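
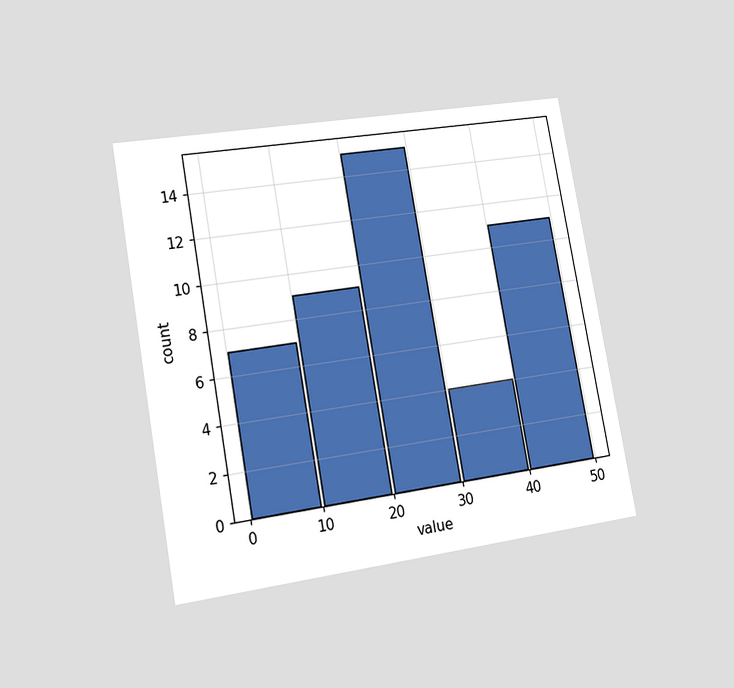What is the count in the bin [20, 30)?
The chart is tilted about 10° counter-clockwise and viewed at a slight angle. The [20, 30) bin has height 15.

15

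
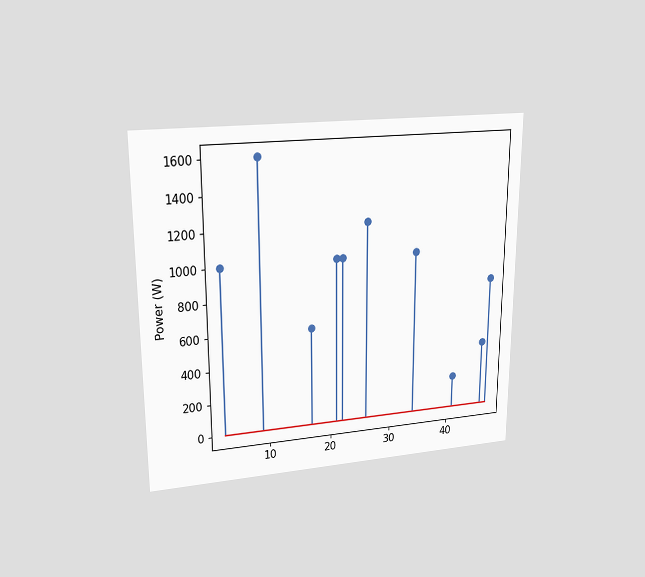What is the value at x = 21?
The chart is viewed at a slight angle. The stem at x=21 reaches 1000W.

1000W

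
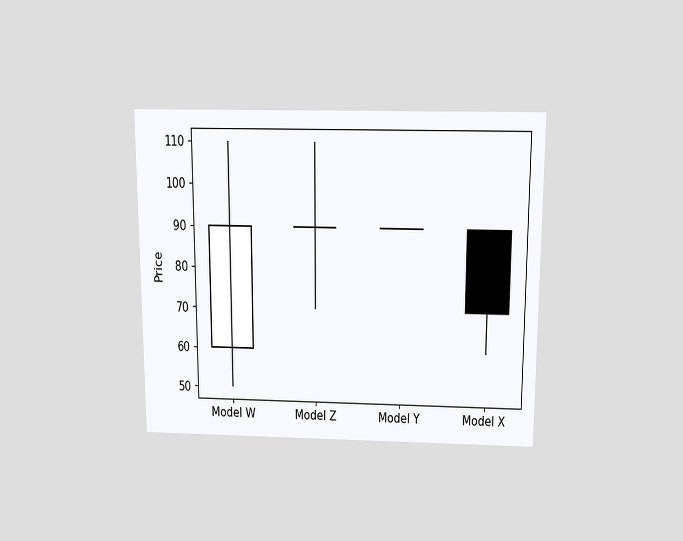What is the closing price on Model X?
70

The chart is viewed slightly from above. The Model X candle closes at 70.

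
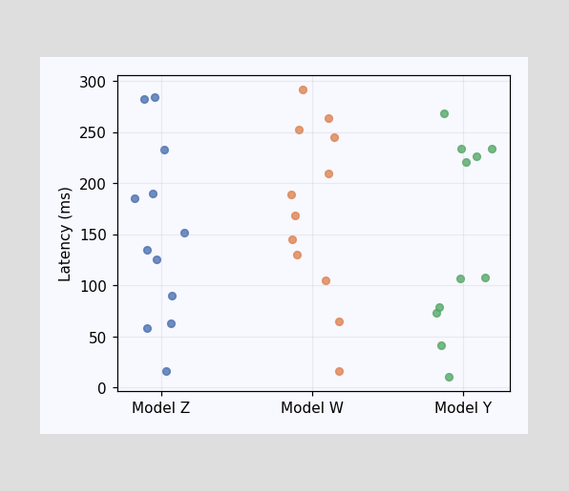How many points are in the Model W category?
12

Counting the markers in the Model W column gives 12.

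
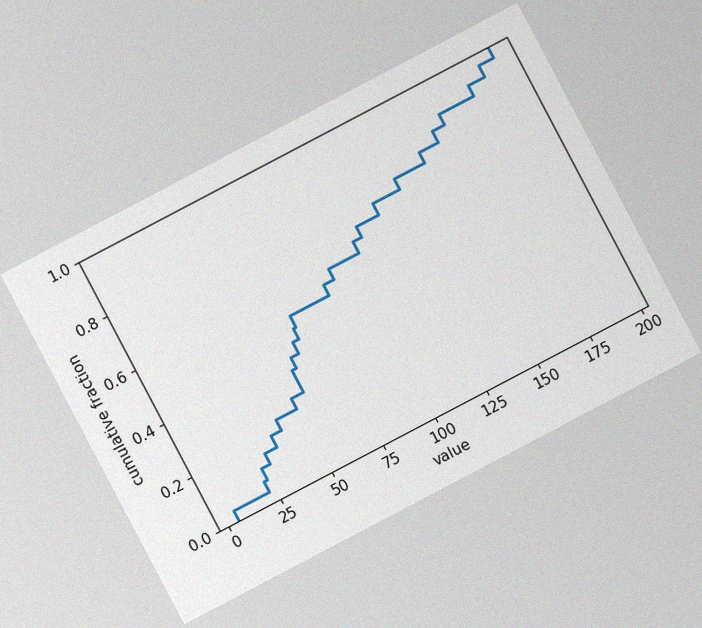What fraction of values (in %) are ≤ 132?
76%

The chart is tilted about 28° counter-clockwise, with some photo noise. At x=132 the ECDF step is at 76%.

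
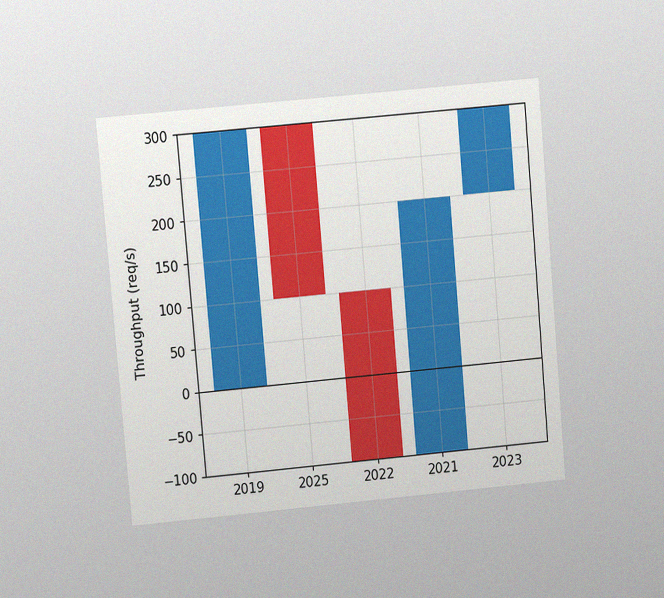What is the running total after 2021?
200req/s

The chart is tilted about 5° counter-clockwise and viewed at a slight angle, with some photo noise. After 2021 the running total reaches 200req/s.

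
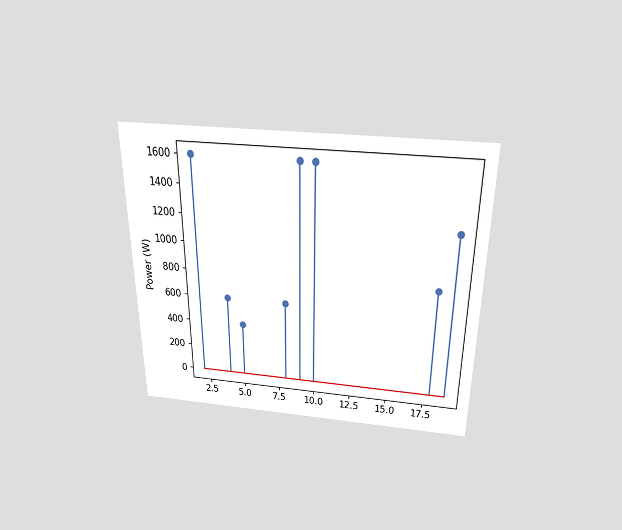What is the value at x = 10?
1600W

The chart is viewed slightly from above. The stem at x=10 reaches 1600W.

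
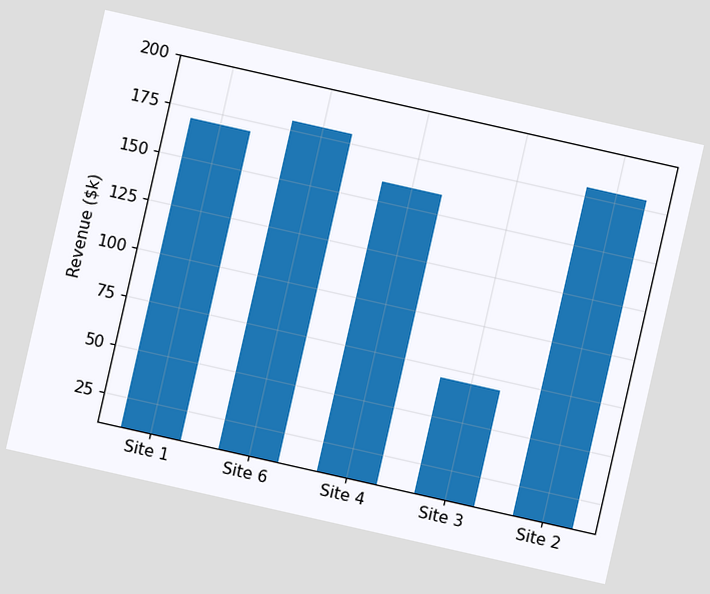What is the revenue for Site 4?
$160k

The chart is tilted about 13° clockwise. Reading along the chart's y-axis, the Site 4 bar reaches $160k.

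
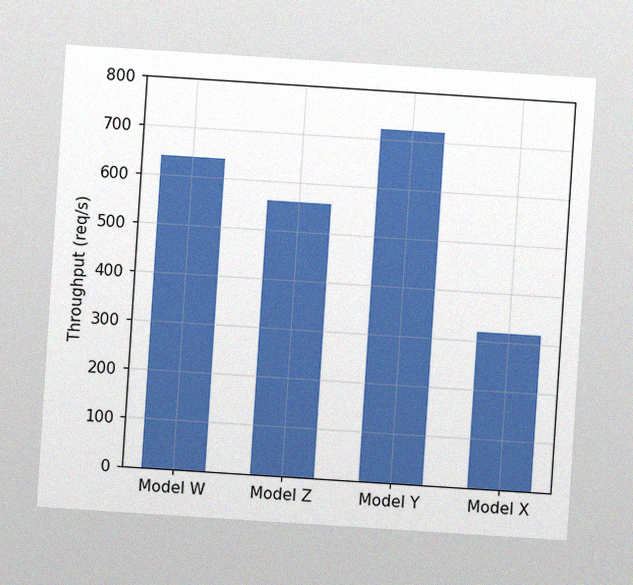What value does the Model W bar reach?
640req/s

The chart is tilted about 4° clockwise, with some photo noise. Reading along the chart's y-axis, the Model W bar reaches 640req/s.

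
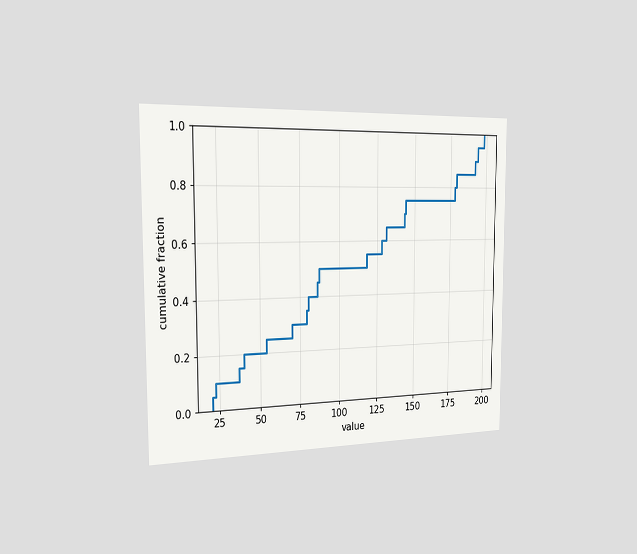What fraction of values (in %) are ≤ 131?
The chart is viewed slightly from the left. At x=131 the ECDF step is at 65%.

65%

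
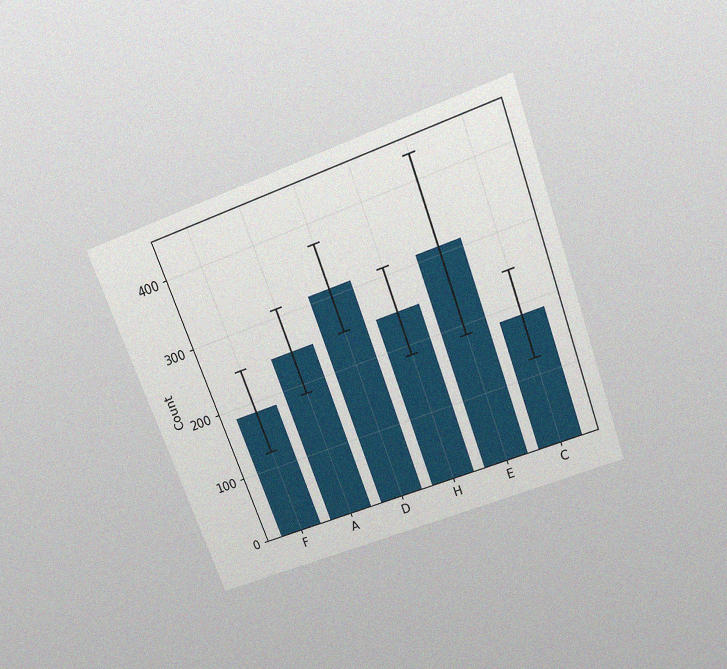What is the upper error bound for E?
434

The chart is tilted about 20° counter-clockwise and viewed slightly from above, with some photo noise. The E bar's upper whisker reaches 434.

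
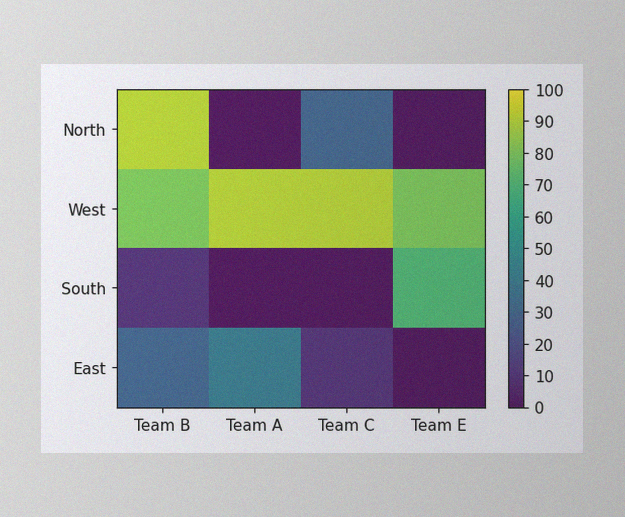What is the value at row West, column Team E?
80

The image has some photo noise and uneven lighting. Matching cell (West, Team E) against the colorbar gives 80.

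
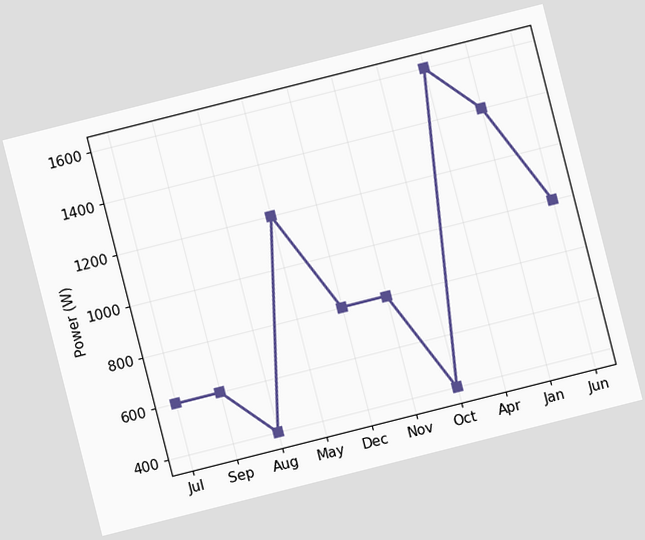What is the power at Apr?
The chart is tilted about 14° counter-clockwise. At Apr, the line is at 1600W.

1600W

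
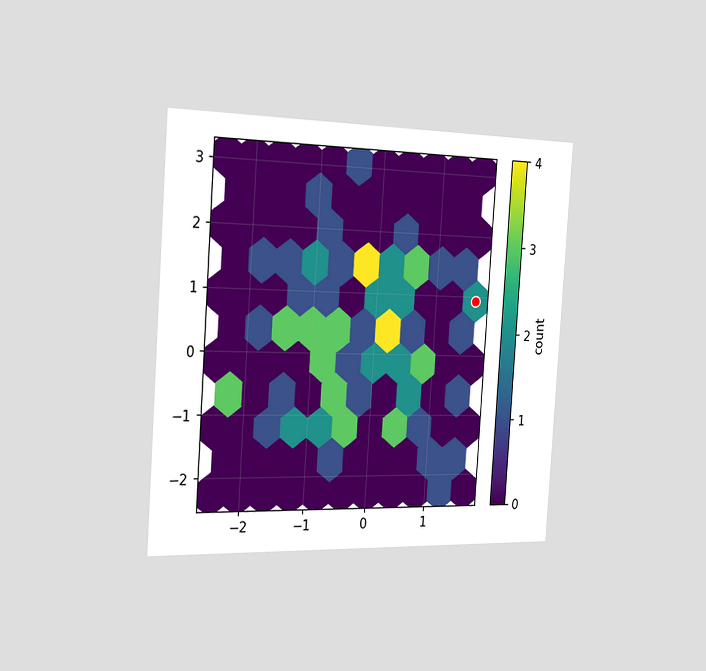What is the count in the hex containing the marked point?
The chart is tilted about 4° clockwise and viewed slightly from the left. The marked hex reads 2 on the colorbar.

2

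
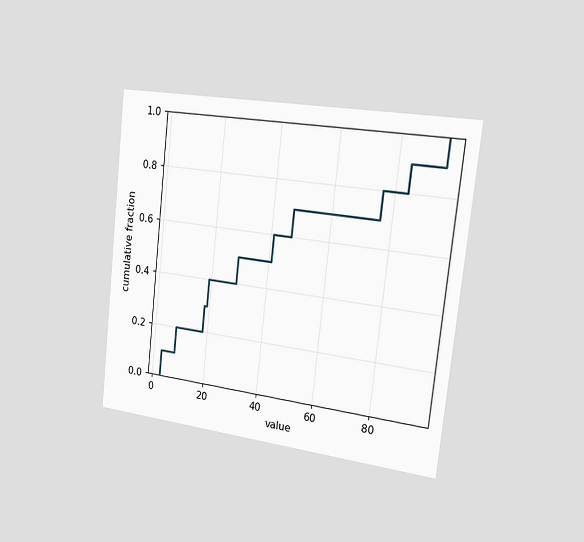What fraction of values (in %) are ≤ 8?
The chart is tilted about 6° clockwise and viewed slightly from the right. At x=8 the ECDF step is at 20%.

20%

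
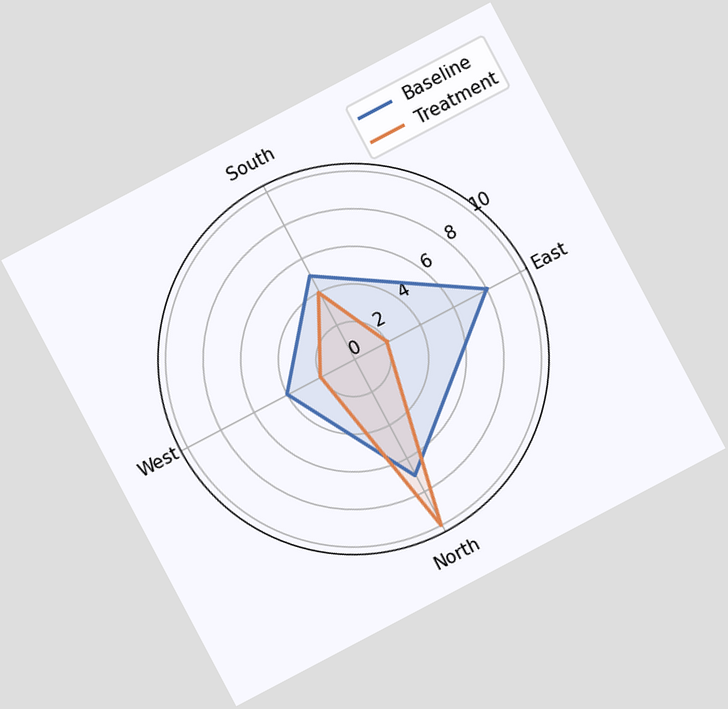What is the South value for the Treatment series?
4

The chart is tilted about 28° counter-clockwise. On the South axis, Treatment reaches 4.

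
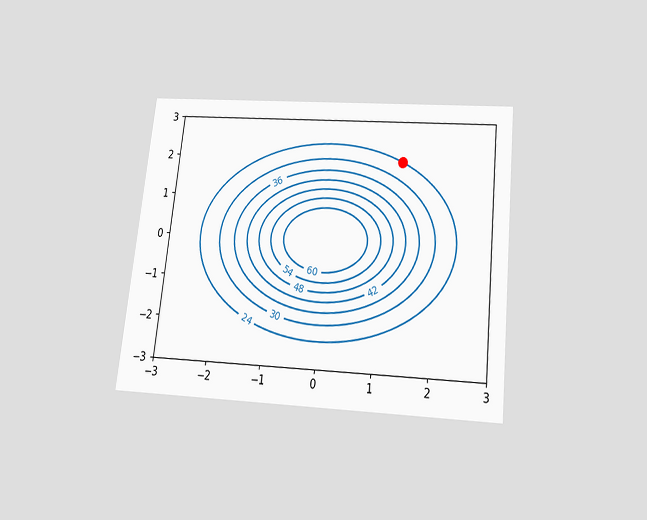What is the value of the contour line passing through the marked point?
24

The chart is tilted about 6° clockwise and viewed slightly from below. The marked point sits on the contour labelled 24.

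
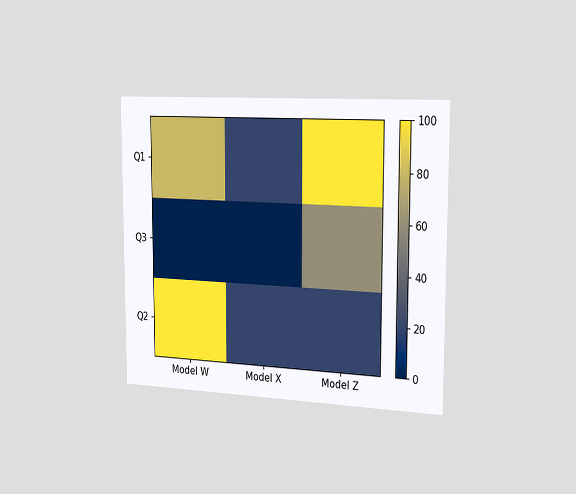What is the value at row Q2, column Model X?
The chart is viewed slightly from the right. Matching cell (Q2, Model X) against the colorbar gives 20.

20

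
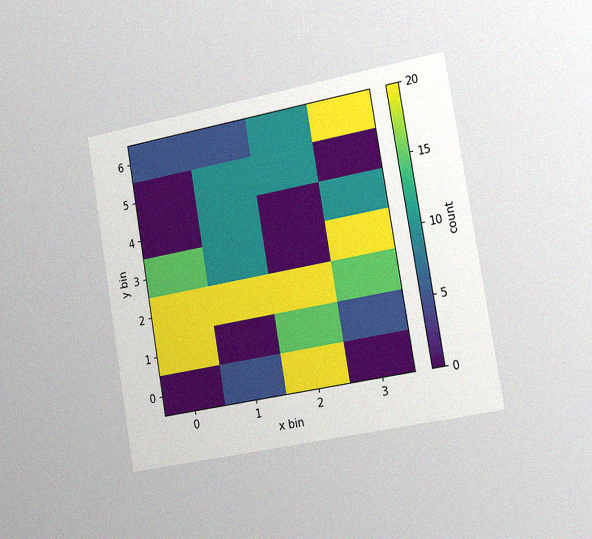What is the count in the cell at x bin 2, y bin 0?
20

The chart is tilted about 10° counter-clockwise and viewed slightly from the right, with some photo noise. Matching the cell (2, 0) against the colorbar gives 20.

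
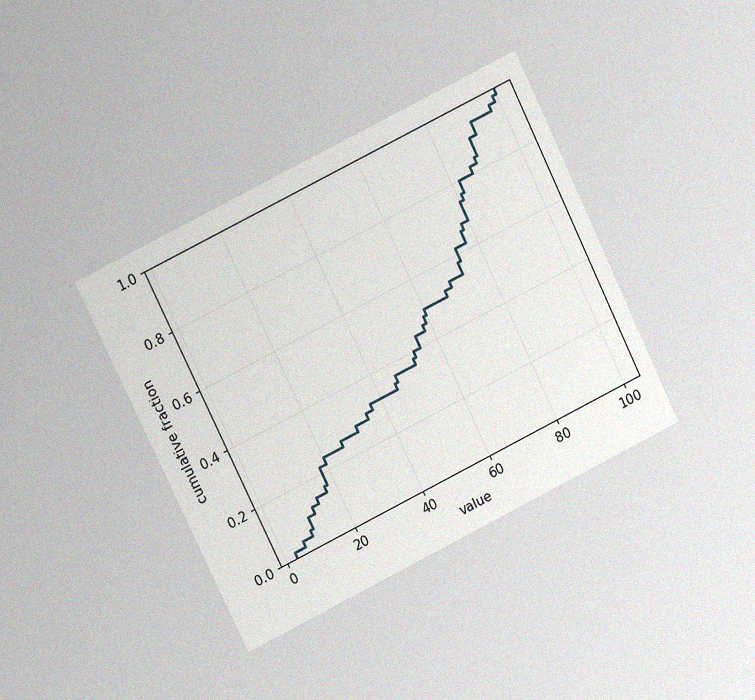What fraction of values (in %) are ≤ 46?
36%

The chart is tilted about 26° counter-clockwise and viewed at a slight angle, with some photo noise. At x=46 the ECDF step is at 36%.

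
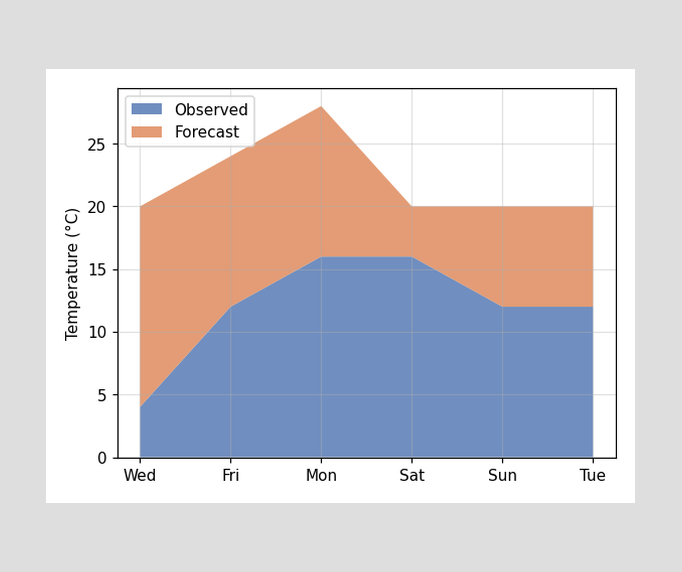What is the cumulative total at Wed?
20°C

The stacked total at Wed reaches 20°C.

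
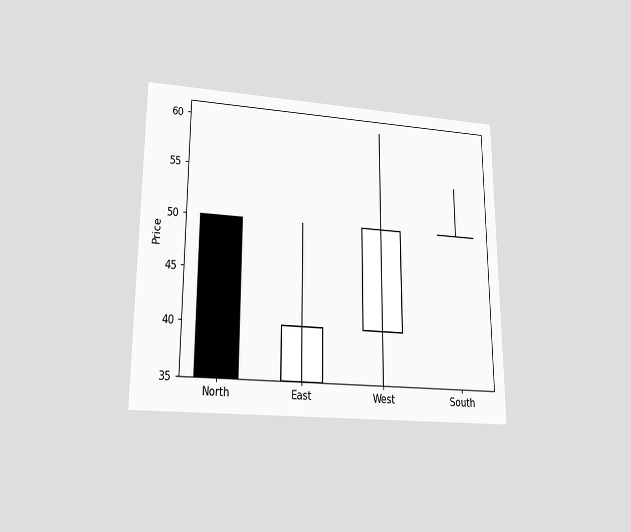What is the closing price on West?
The chart is viewed at a slight angle. The West candle closes at 50.

50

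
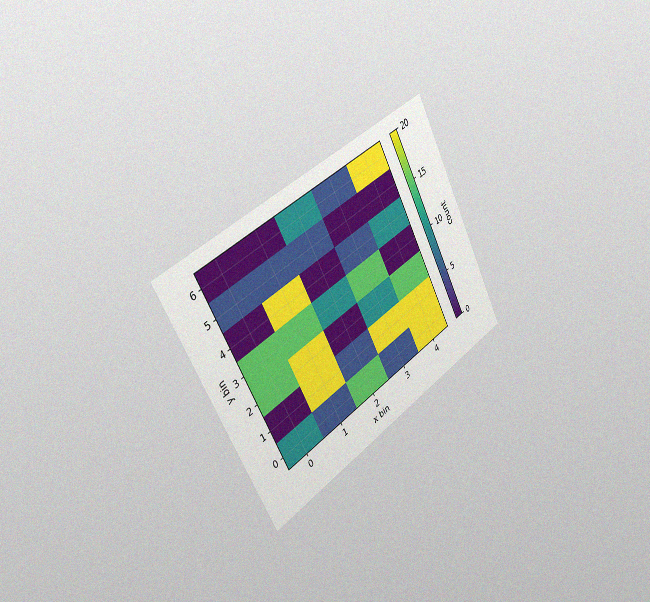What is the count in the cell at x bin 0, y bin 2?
15

The chart is tilted about 28° counter-clockwise and viewed slightly from the left, with some photo noise. Matching the cell (0, 2) against the colorbar gives 15.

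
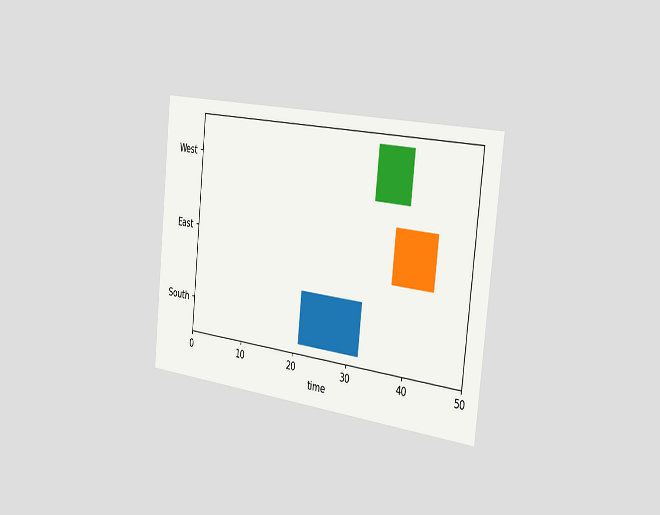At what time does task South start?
21

The chart is tilted about 6° clockwise and viewed slightly from the right. The South bar begins at t=21.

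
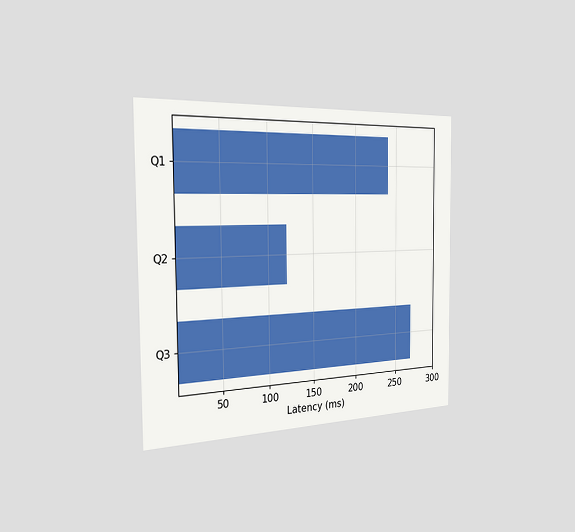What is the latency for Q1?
240ms

The chart is viewed slightly from the left. Reading along the chart's x-axis, the Q1 bar reaches 240ms.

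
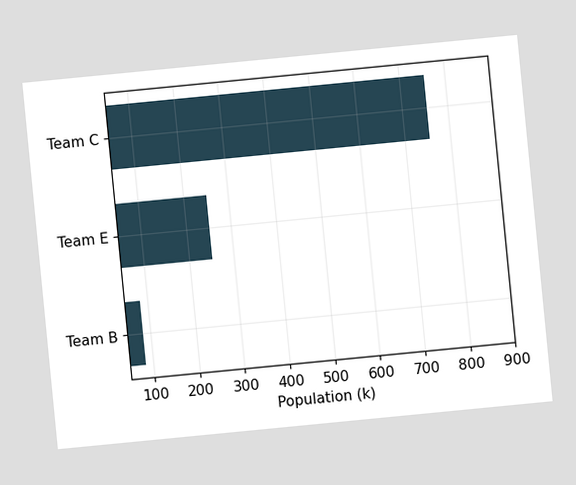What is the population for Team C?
The chart is tilted about 6° counter-clockwise. Reading along the chart's x-axis, the Team C bar reaches 756k.

756k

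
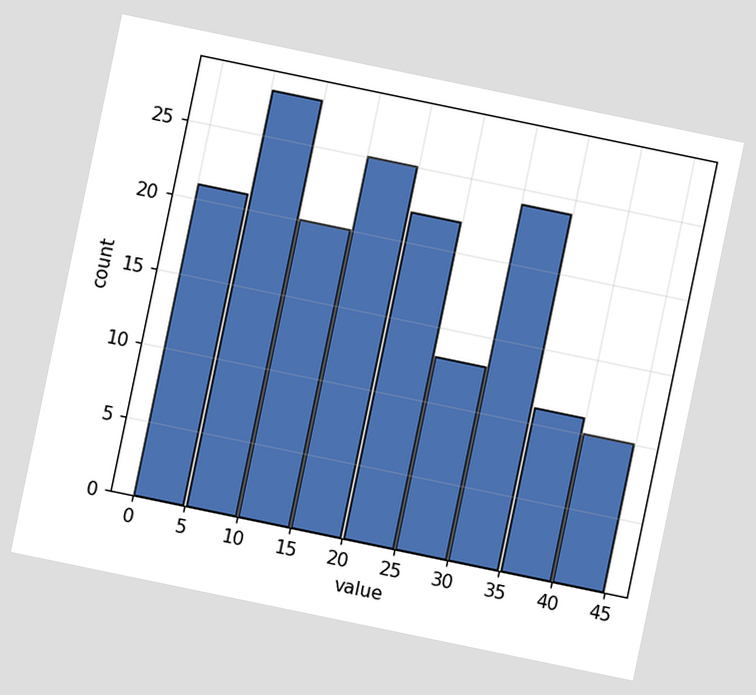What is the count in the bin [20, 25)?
22

The chart is tilted about 12° clockwise. The [20, 25) bin has height 22.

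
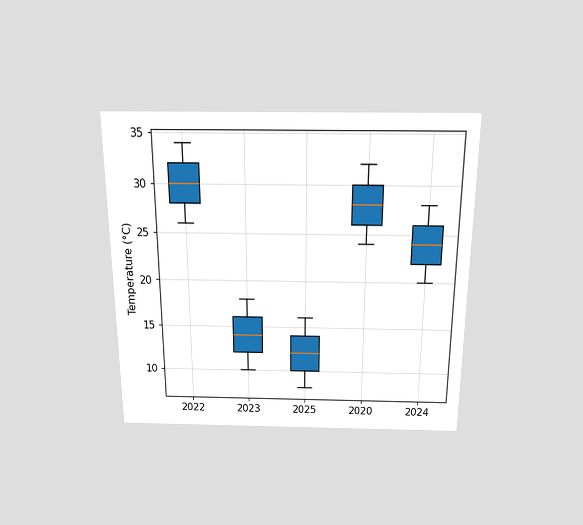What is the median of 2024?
24°C

The chart is viewed slightly from above. The median line in the 2024 box sits at 24°C.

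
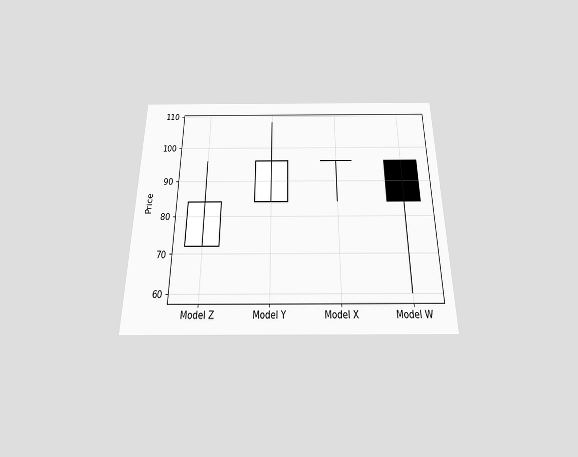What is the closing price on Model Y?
96

The chart is viewed slightly from below. The Model Y candle closes at 96.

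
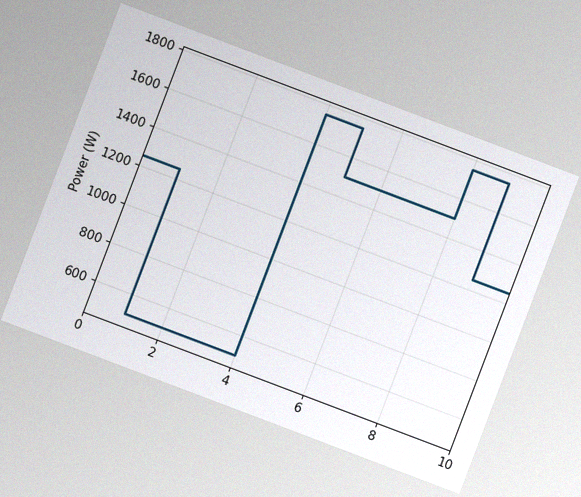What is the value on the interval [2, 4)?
The chart is tilted about 21° clockwise, with some photo noise. On [2, 4) the step sits at 500W.

500W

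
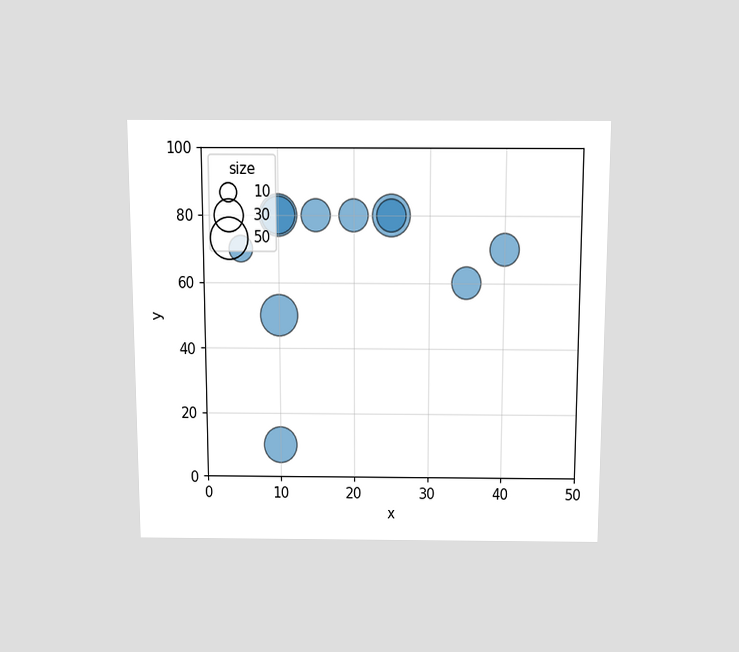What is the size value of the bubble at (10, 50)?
The chart is viewed slightly from above. Matching the bubble at (10, 50) against the size legend gives 50.

50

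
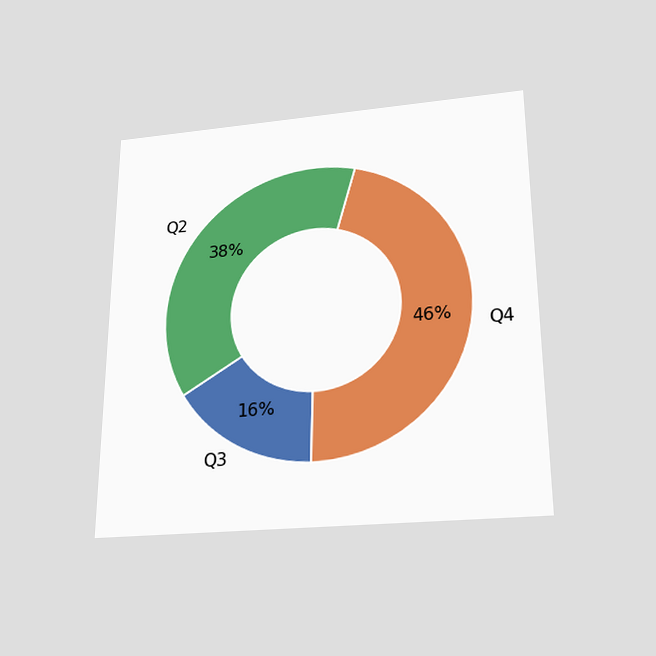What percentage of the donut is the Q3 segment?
16%

The chart is viewed slightly from below. The Q3 segment takes up 16% of the ring.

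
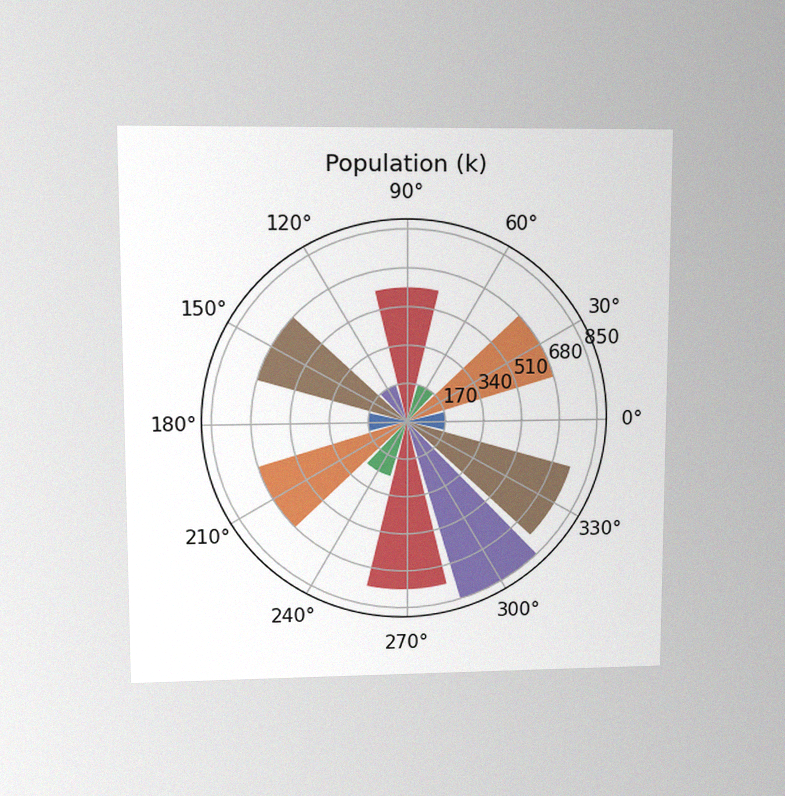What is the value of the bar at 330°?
765k

The chart is viewed at a slight angle, with some photo noise. The bar at 330° reaches 765k on the radial axis.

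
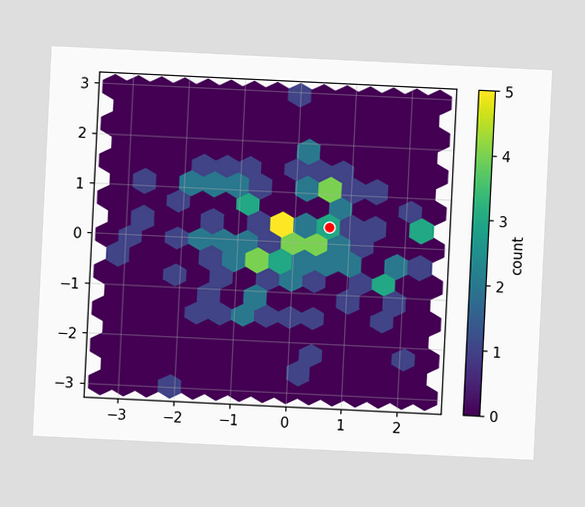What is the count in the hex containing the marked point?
3

The chart is tilted about 3° clockwise. The marked hex reads 3 on the colorbar.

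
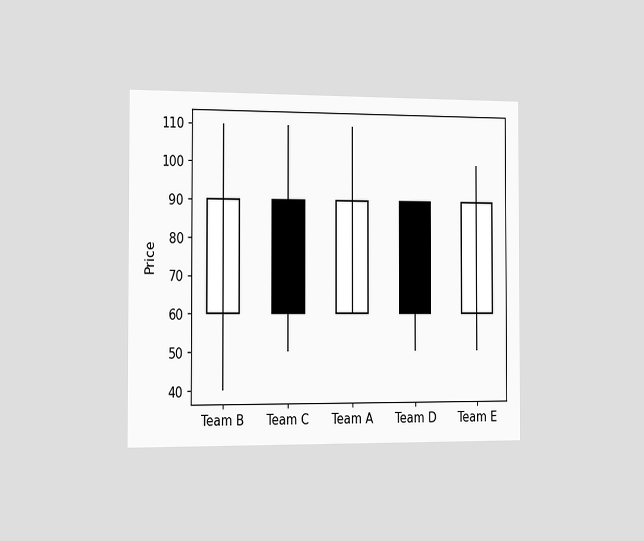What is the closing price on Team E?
90

The chart is viewed slightly from the left. The Team E candle closes at 90.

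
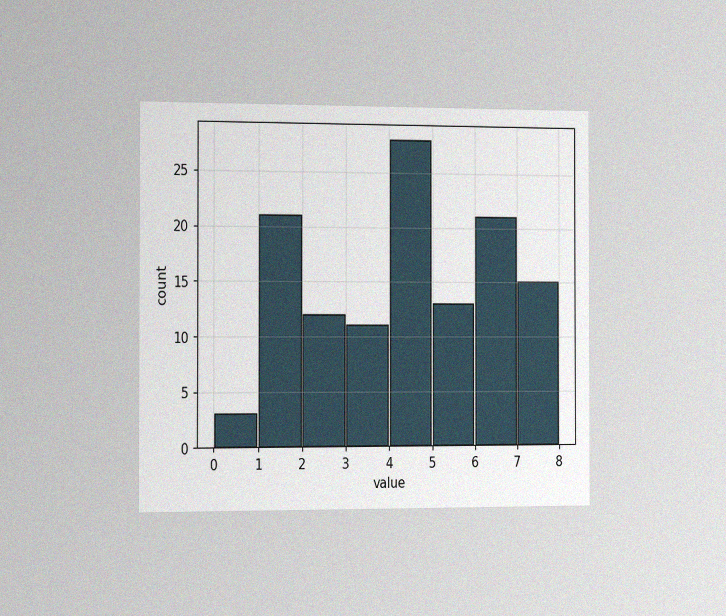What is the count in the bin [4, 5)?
The chart is viewed slightly from the left, with some photo noise. The [4, 5) bin has height 28.

28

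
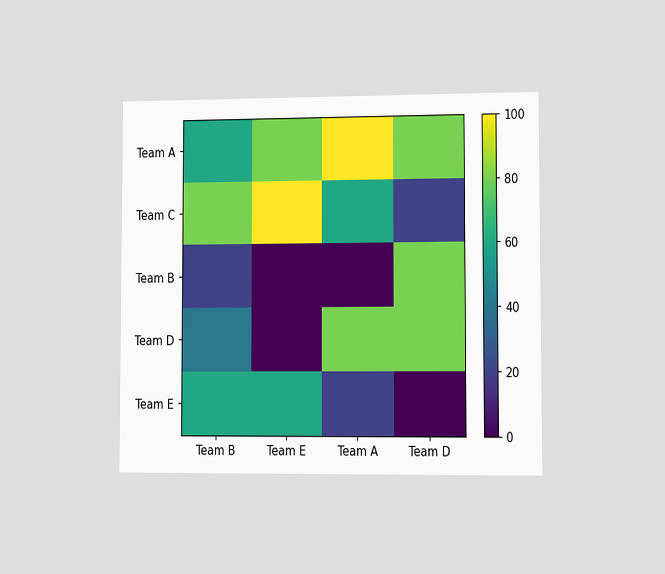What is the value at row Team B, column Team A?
The chart is viewed slightly from the right. Matching cell (Team B, Team A) against the colorbar gives 0.

0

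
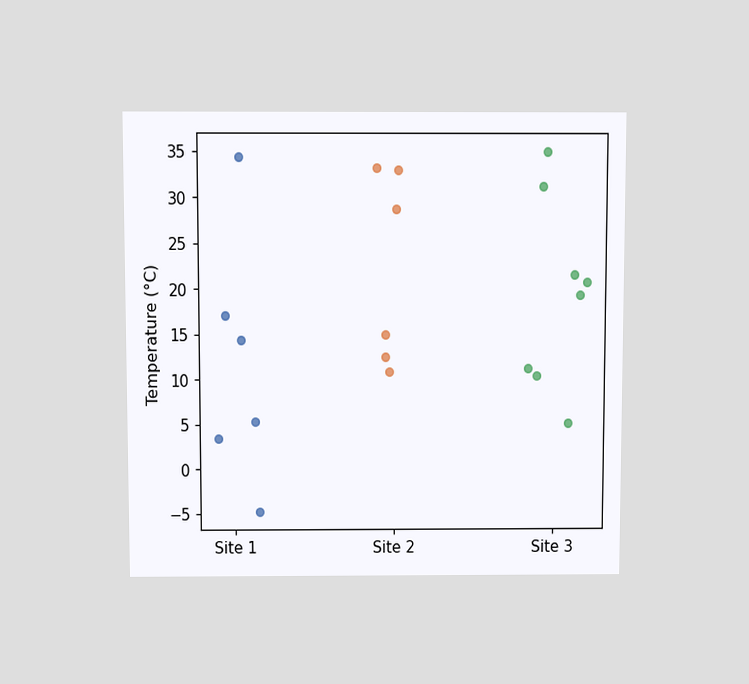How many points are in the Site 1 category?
6

The chart is viewed slightly from above. Counting the markers in the Site 1 column gives 6.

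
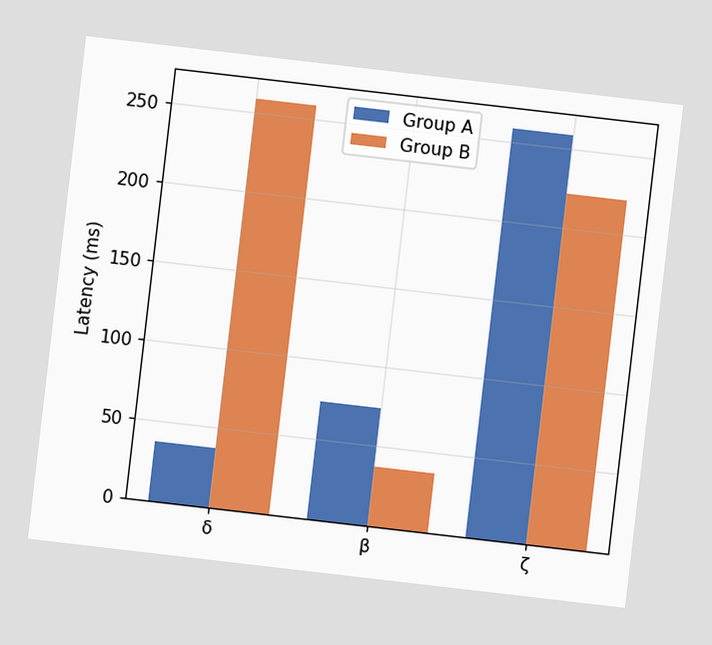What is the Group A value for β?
The chart is tilted about 7° clockwise. The Group A bar at β reaches 74ms on the y-axis.

74ms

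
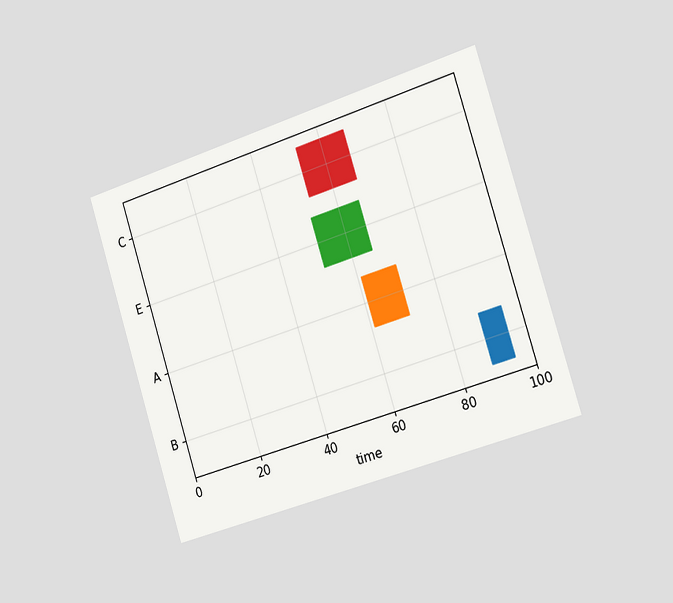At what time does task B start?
The chart is tilted about 17° counter-clockwise and viewed slightly from the right. The B bar begins at t=89.

89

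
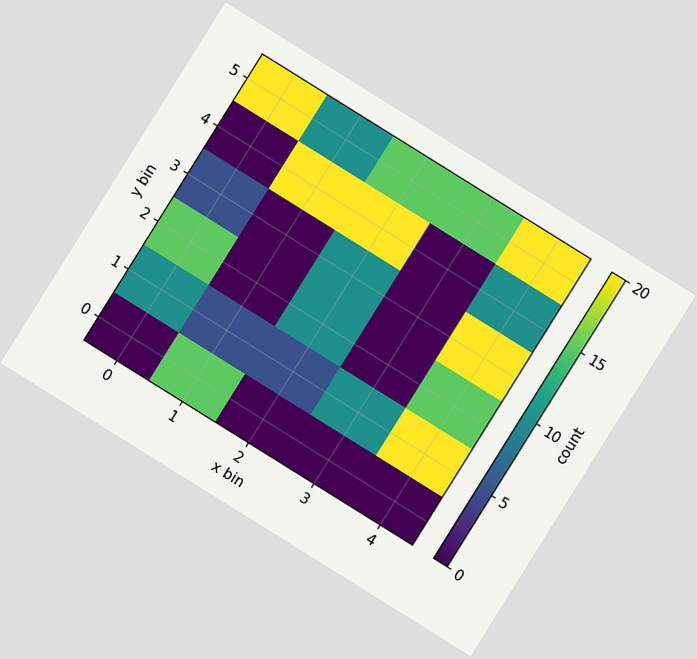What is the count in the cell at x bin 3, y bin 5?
The chart is tilted about 32° clockwise. Matching the cell (3, 5) against the colorbar gives 15.

15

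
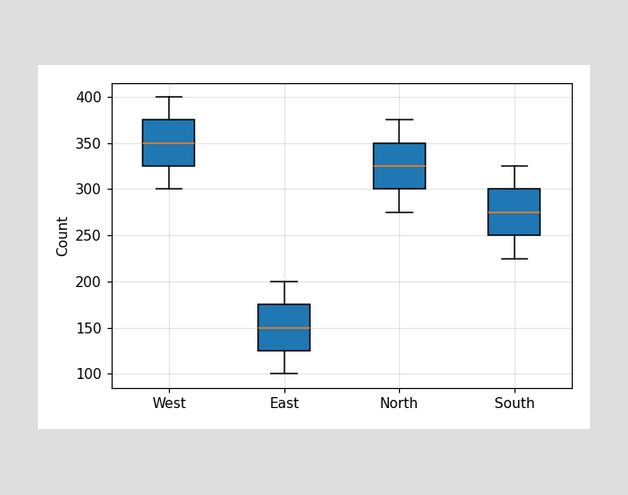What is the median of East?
150

The median line in the East box sits at 150.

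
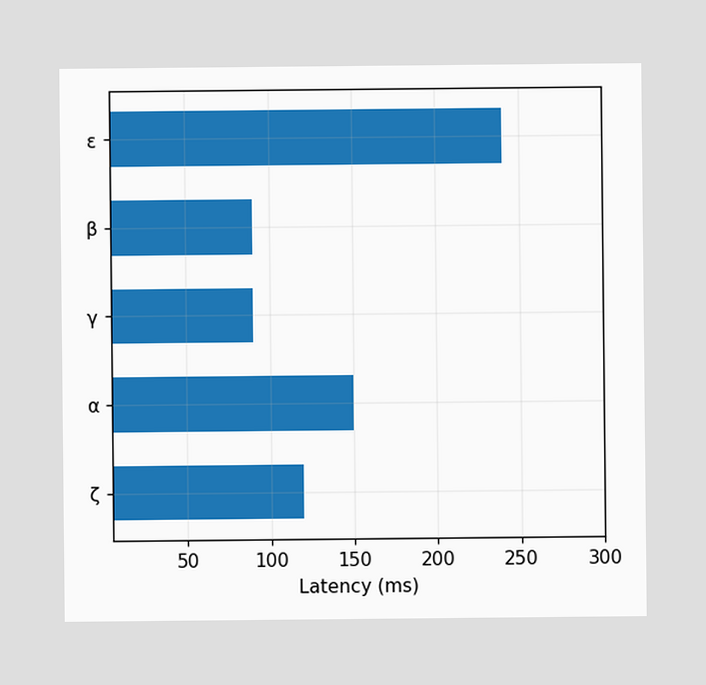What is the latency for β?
90ms

Reading along the chart's x-axis, the β bar reaches 90ms.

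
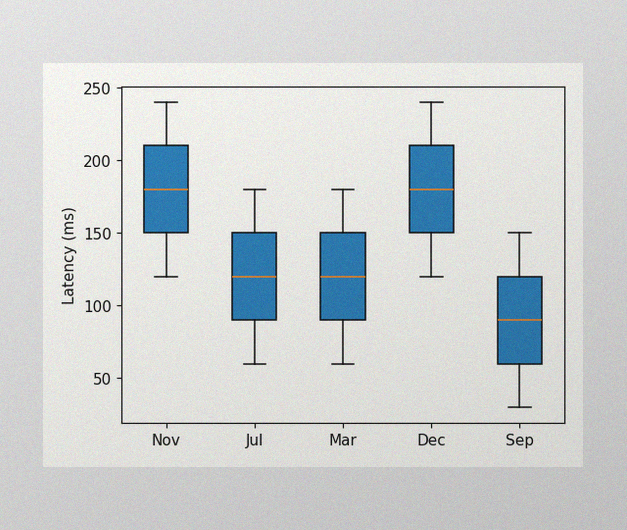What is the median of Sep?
The image has some photo noise and uneven lighting. The median line in the Sep box sits at 90ms.

90ms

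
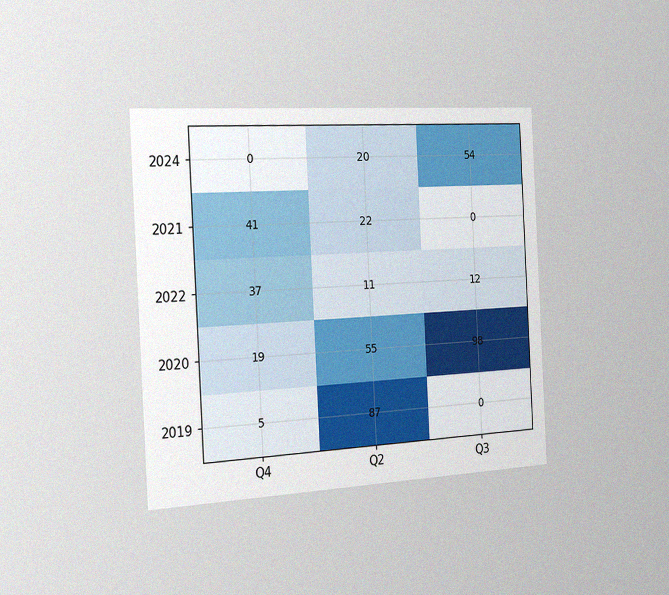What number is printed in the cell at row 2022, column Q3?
12

The chart is tilted about 3° counter-clockwise and viewed slightly from the left, with some photo noise. The (2022, Q3) cell reads 12.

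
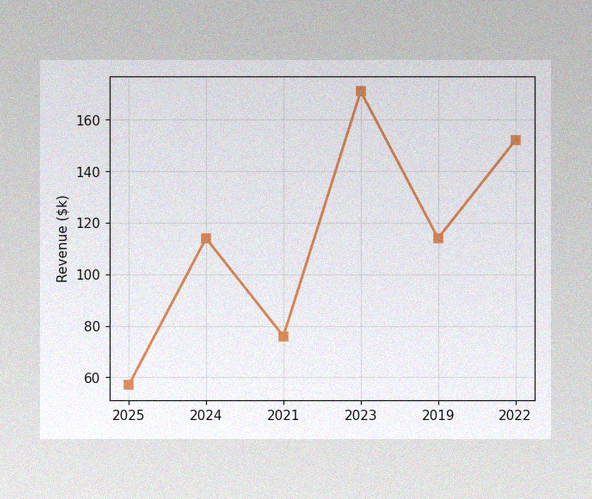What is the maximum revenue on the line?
The image has some photo noise and uneven lighting. The highest point is at 2023, and reading across to the y-axis gives $171k.

$171k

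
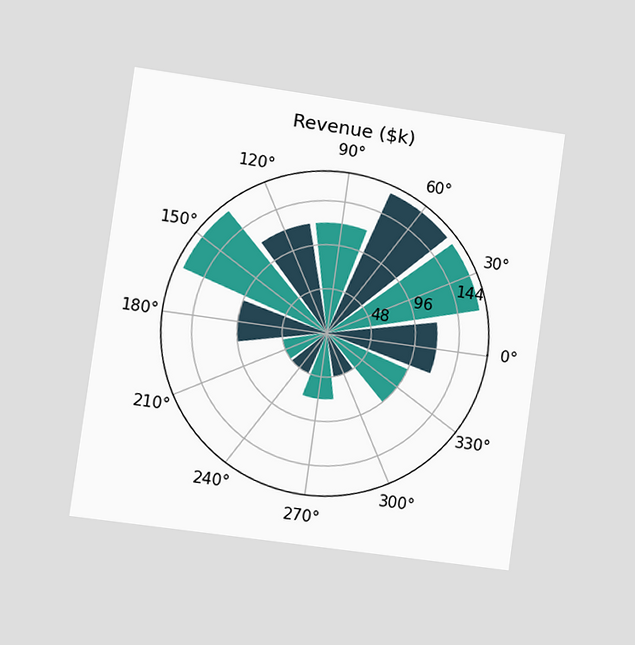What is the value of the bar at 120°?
The chart is tilted about 8° clockwise and viewed slightly from the left. The bar at 120° reaches $120k on the radial axis.

$120k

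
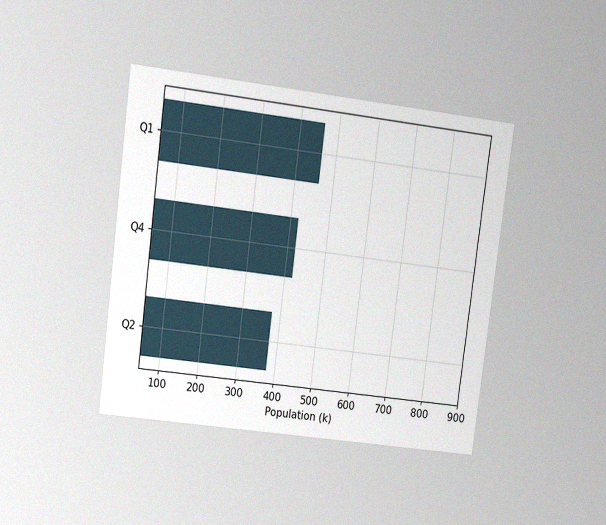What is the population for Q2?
378k

The chart is tilted about 7° clockwise and viewed at a slight angle, with some photo noise. Reading along the chart's x-axis, the Q2 bar reaches 378k.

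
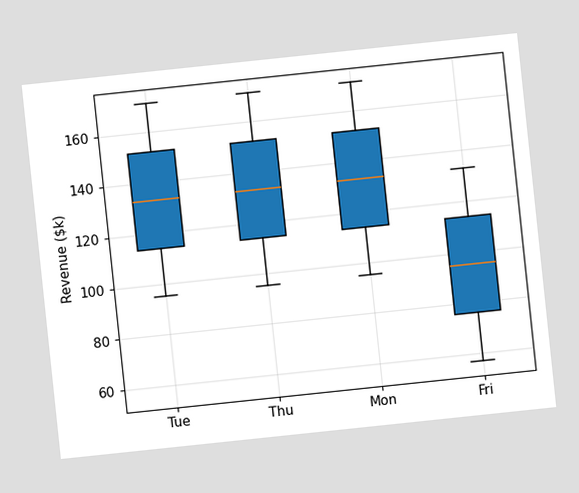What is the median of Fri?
$95k

The chart is tilted about 6° counter-clockwise. The median line in the Fri box sits at $95k.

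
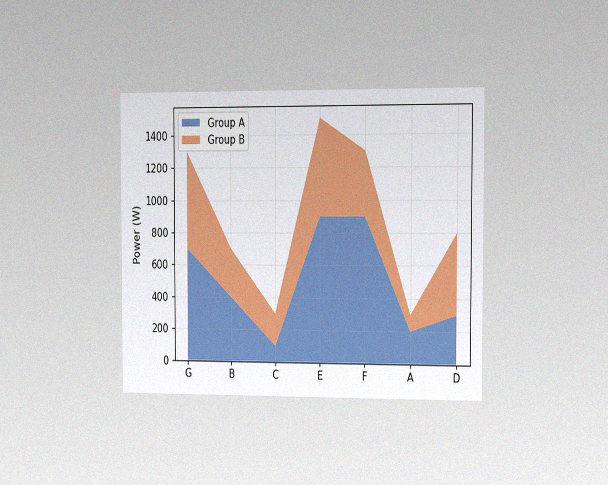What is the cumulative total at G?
1300W

The chart is viewed slightly from the right, with some photo noise. The stacked total at G reaches 1300W.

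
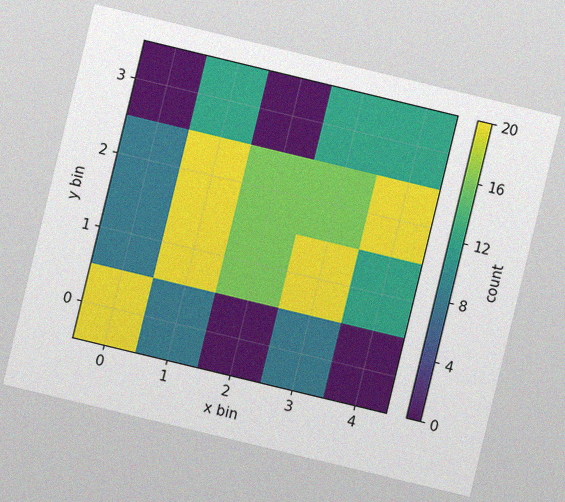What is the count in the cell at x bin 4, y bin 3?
12

The chart is tilted about 14° clockwise, with some photo noise. Matching the cell (4, 3) against the colorbar gives 12.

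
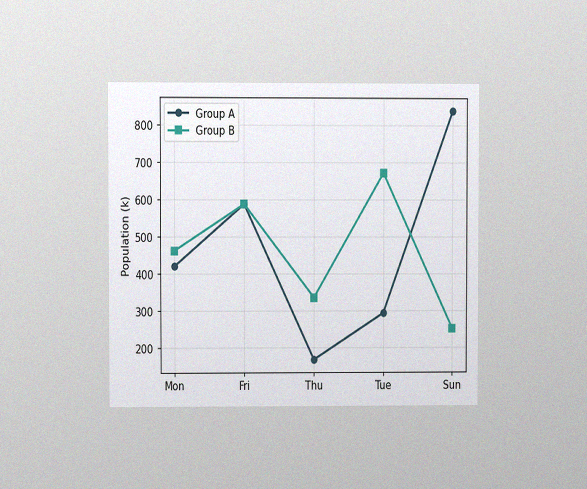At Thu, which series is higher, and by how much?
Group B, by 168k

The chart is viewed at a slight angle, with some photo noise. At Thu, Group B sits above the other line by 168k.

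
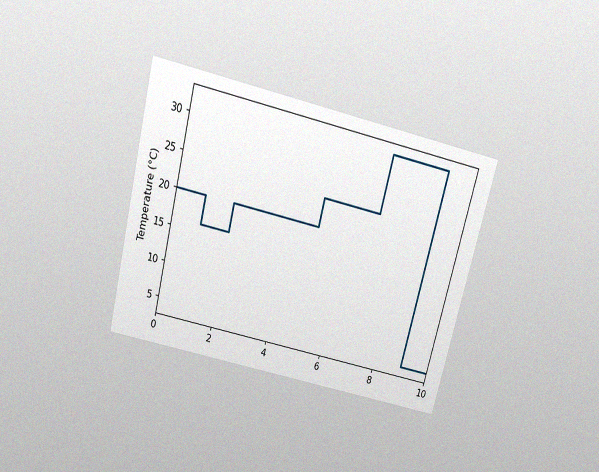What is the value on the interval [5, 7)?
24°C

The chart is tilted about 14° clockwise and viewed slightly from above, with some photo noise. On [5, 7) the step sits at 24°C.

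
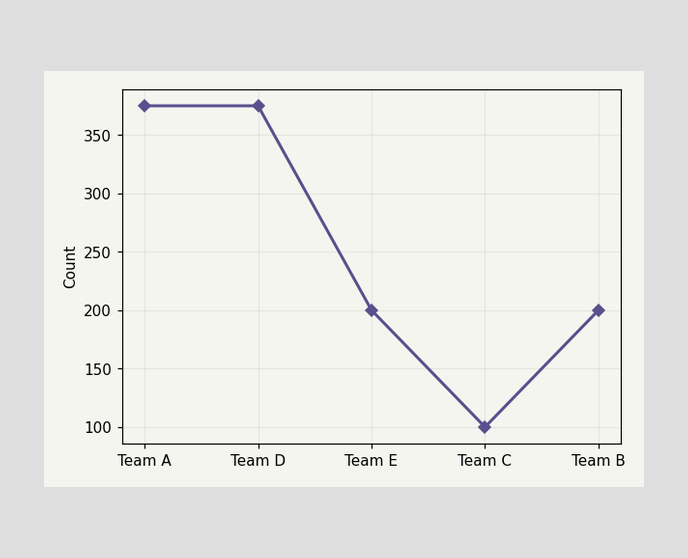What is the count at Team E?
At Team E, the line is at 200.

200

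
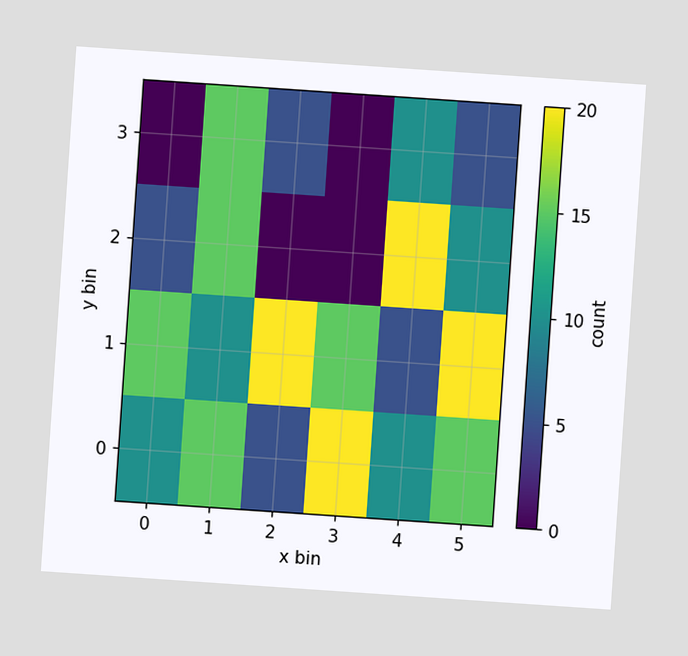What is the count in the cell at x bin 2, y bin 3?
The chart is tilted about 4° clockwise. Matching the cell (2, 3) against the colorbar gives 5.

5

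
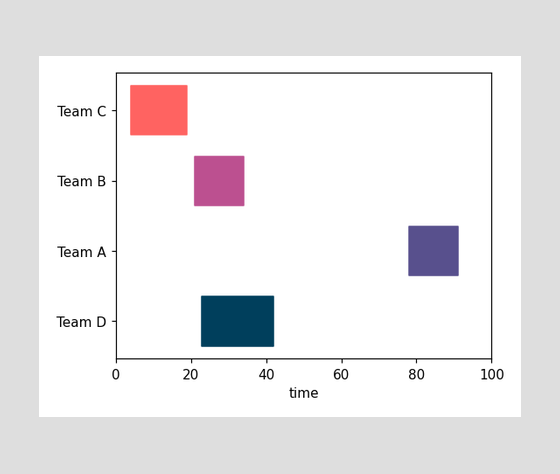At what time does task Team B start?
21

The Team B bar begins at t=21.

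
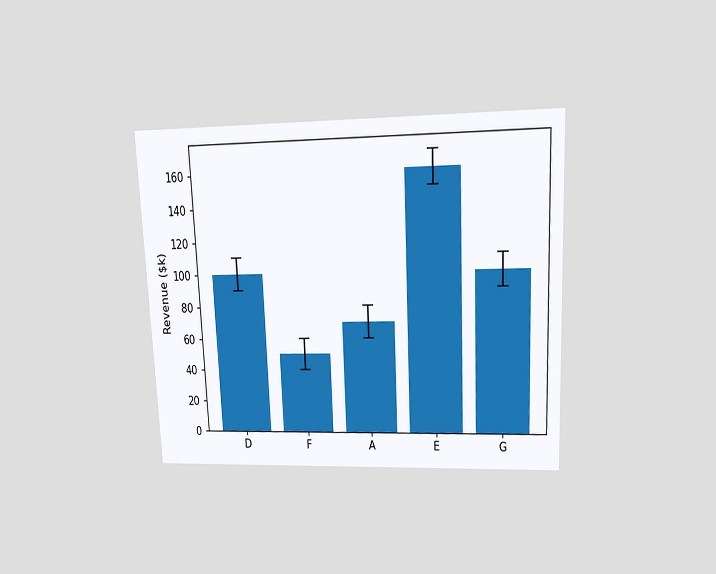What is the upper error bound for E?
$170k

The chart is tilted about 3° counter-clockwise and viewed slightly from above. The E bar's upper whisker reaches $170k.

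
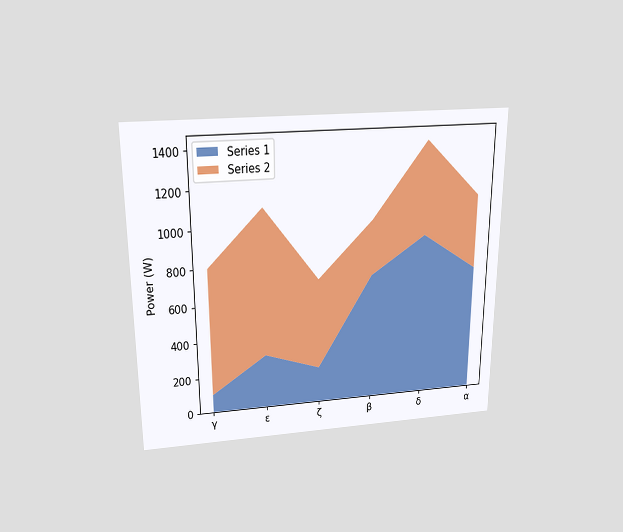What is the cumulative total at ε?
The chart is viewed slightly from above. The stacked total at ε reaches 1100W.

1100W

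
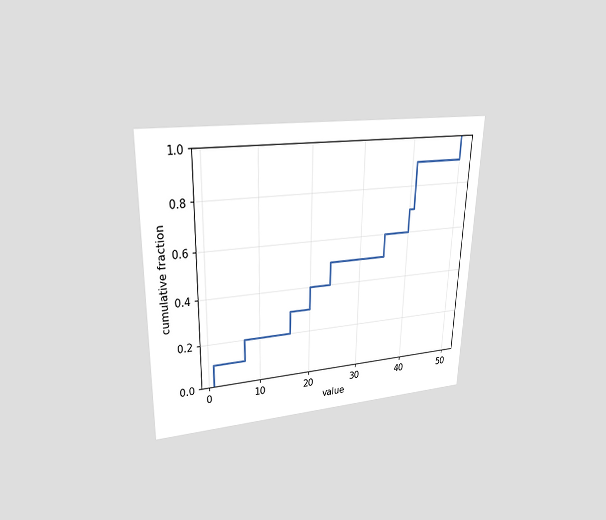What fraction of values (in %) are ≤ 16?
The chart is viewed at a slight angle. At x=16 the ECDF step is at 30%.

30%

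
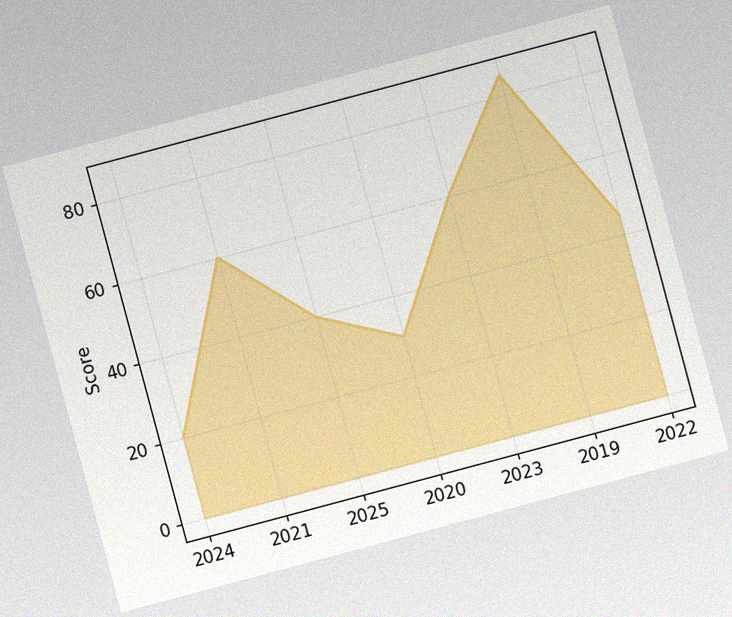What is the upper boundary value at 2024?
20

The chart is tilted about 15° counter-clockwise, with some photo noise. At 2024 the upper boundary is at 20.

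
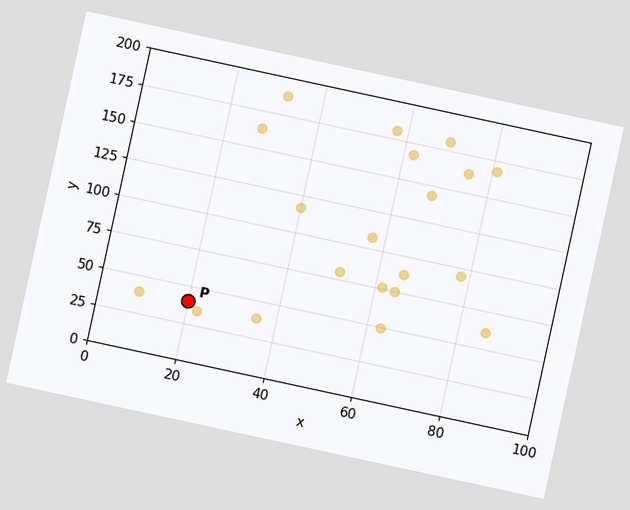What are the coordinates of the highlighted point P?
(20, 40)

The chart is tilted about 12° clockwise. Following the gridlines from P to each axis, P sits at (20, 40).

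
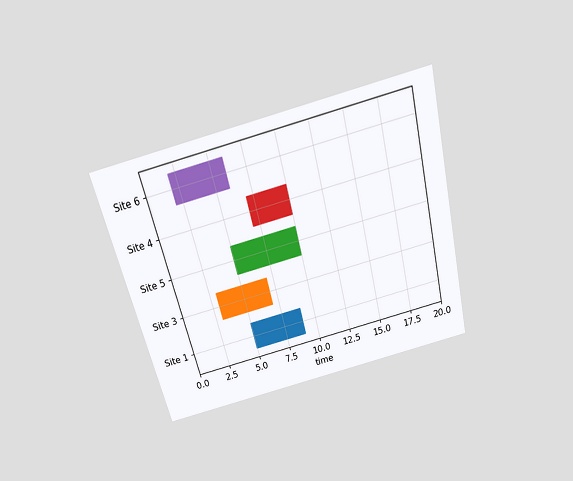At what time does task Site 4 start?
7

The chart is tilted about 14° counter-clockwise and viewed slightly from above. The Site 4 bar begins at t=7.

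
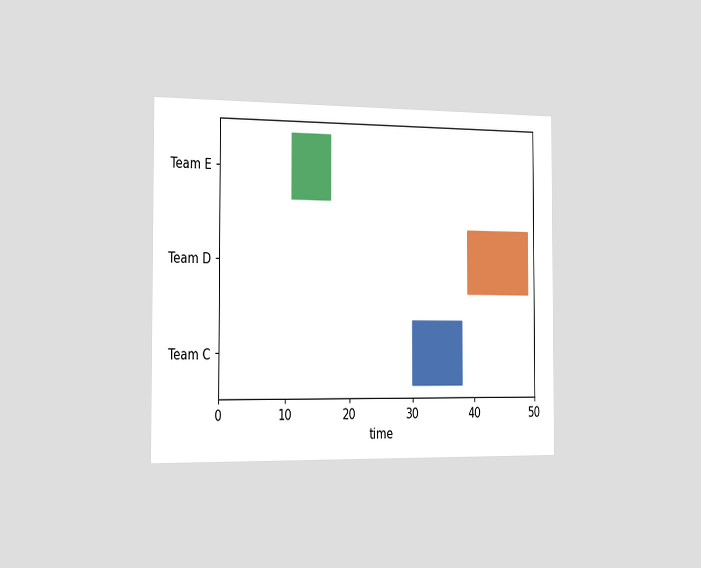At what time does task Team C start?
30

The chart is viewed slightly from the left. The Team C bar begins at t=30.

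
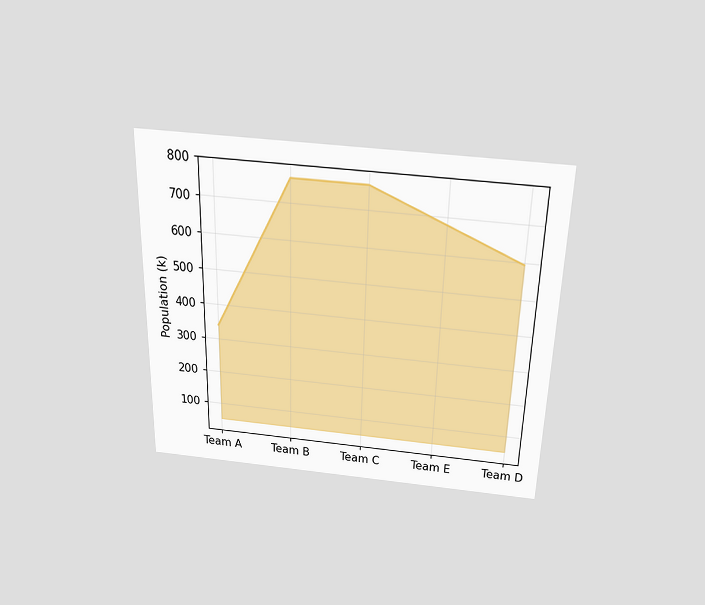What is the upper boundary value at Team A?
340k

The chart is viewed slightly from above. At Team A the upper boundary is at 340k.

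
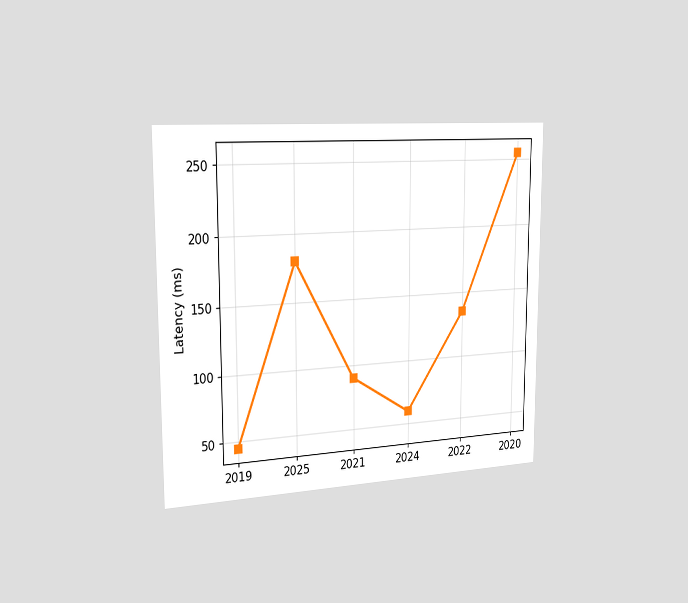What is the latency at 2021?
90ms

The chart is viewed slightly from the left. At 2021, the line is at 90ms.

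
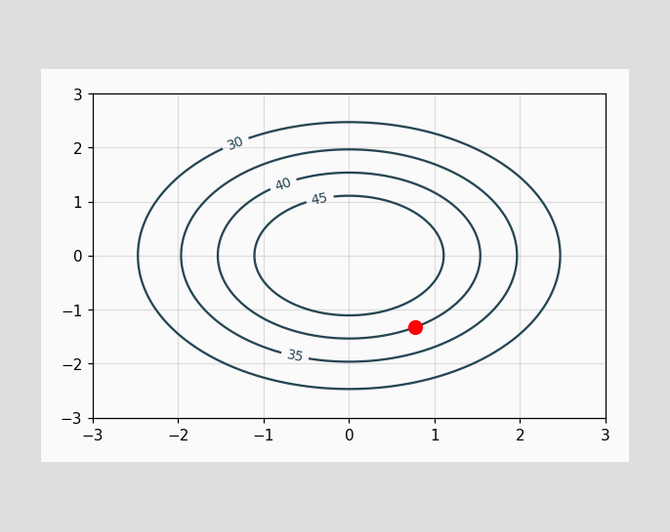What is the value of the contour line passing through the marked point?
The marked point sits on the contour labelled 40.

40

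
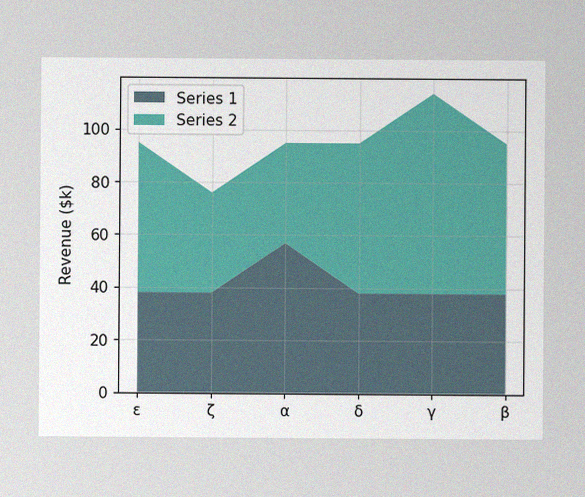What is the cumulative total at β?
The image has some photo noise and uneven lighting. The stacked total at β reaches $95k.

$95k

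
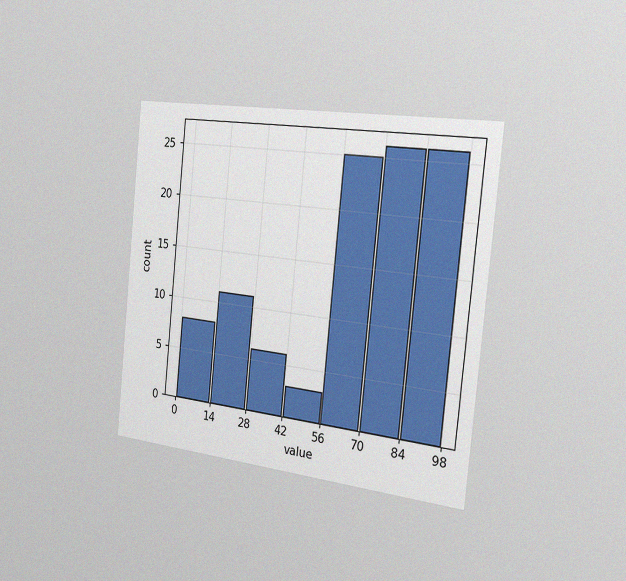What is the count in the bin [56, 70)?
The chart is tilted about 6° clockwise and viewed slightly from the right, with some photo noise. The [56, 70) bin has height 25.

25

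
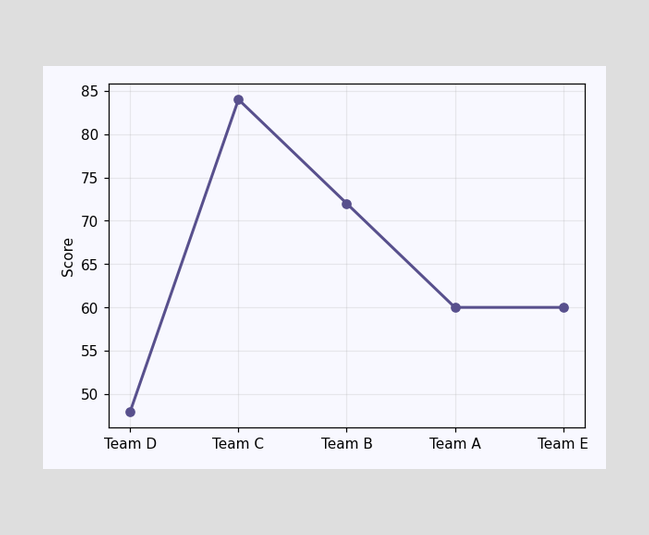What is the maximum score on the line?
The highest point is at Team C, and reading across to the y-axis gives 84.

84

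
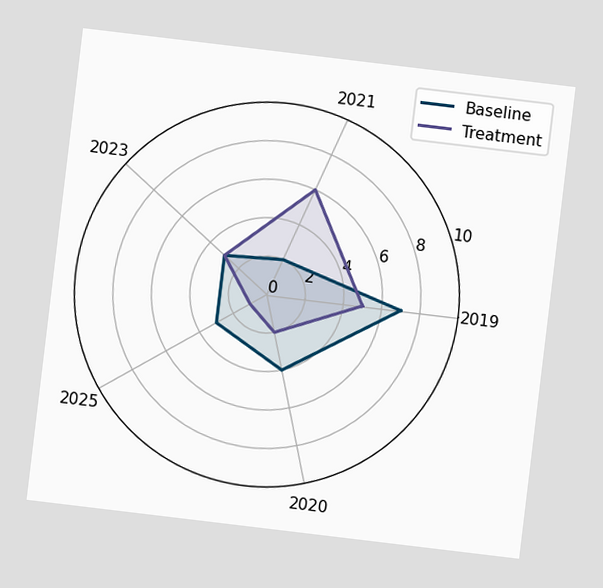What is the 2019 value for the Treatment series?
5

The chart is tilted about 7° clockwise. On the 2019 axis, Treatment reaches 5.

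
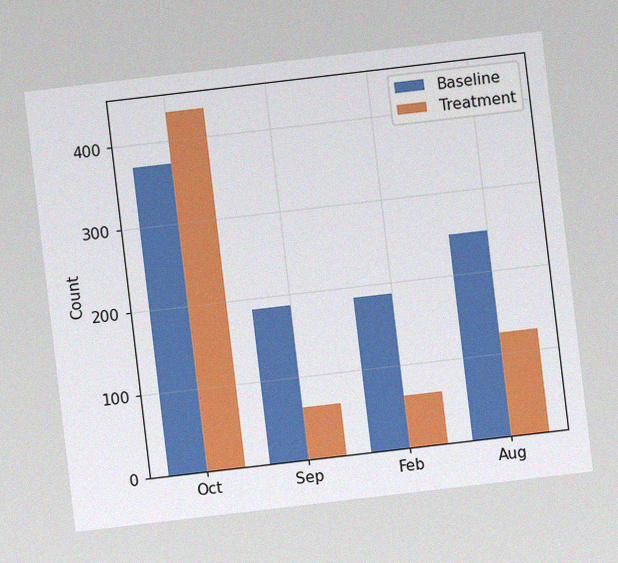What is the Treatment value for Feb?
62

The chart is tilted about 7° counter-clockwise, with some photo noise. The Treatment bar at Feb reaches 62 on the y-axis.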